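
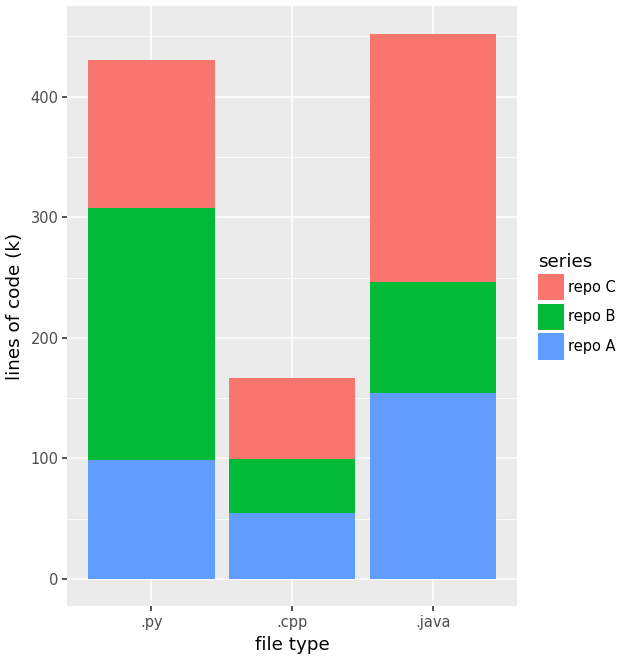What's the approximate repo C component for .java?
≈ 200

repo C top ≈ 450, bottom ≈ 250; segment ≈ 200.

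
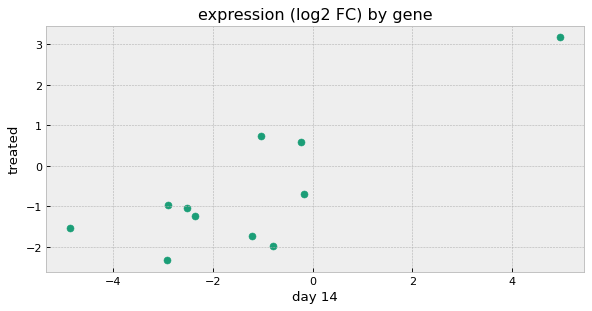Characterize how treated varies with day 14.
Points are positively correlated; strong (|r| ≈ 0.8).

positive, strong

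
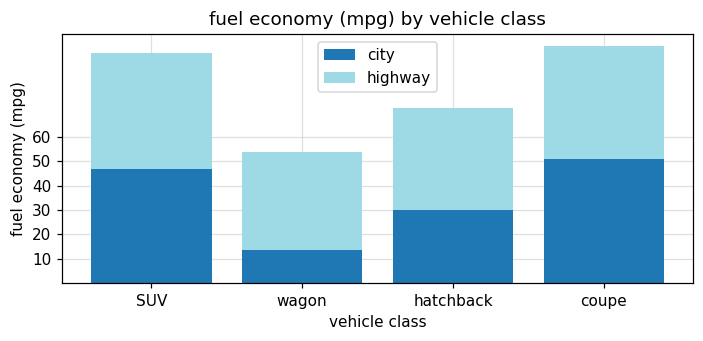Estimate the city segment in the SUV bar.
city top ≈ 50, bottom ≈ 0; segment ≈ 50.

≈ 50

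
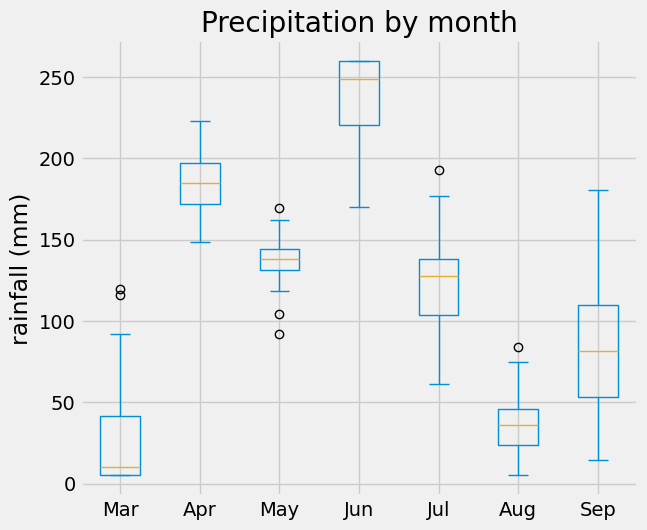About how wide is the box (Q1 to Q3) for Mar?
≈ 40

Q3 ≈ 40, Q1 ≈ 0; IQR ≈ 40.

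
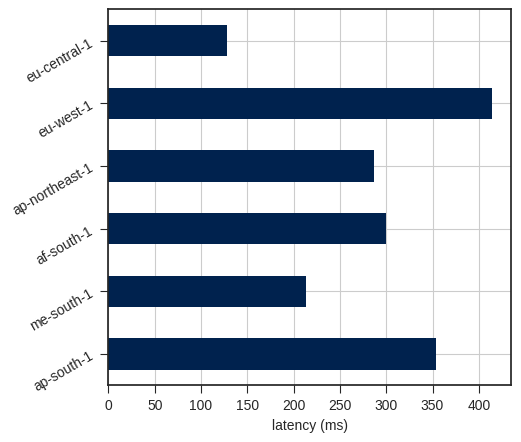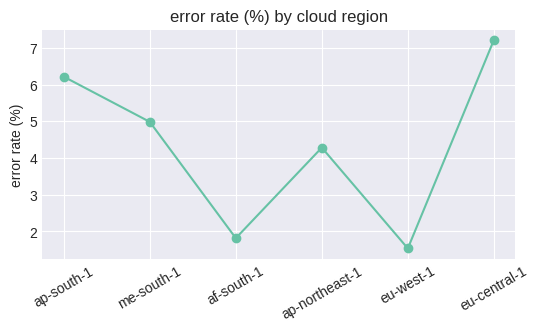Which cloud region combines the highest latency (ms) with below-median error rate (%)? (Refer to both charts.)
eu-west-1

Chart 2 median error rate (%) ≈ 5; below-median cloud regions: af-south-1, ap-northeast-1, eu-west-1. Among those, eu-west-1 has the highest latency (ms) (≈ 400).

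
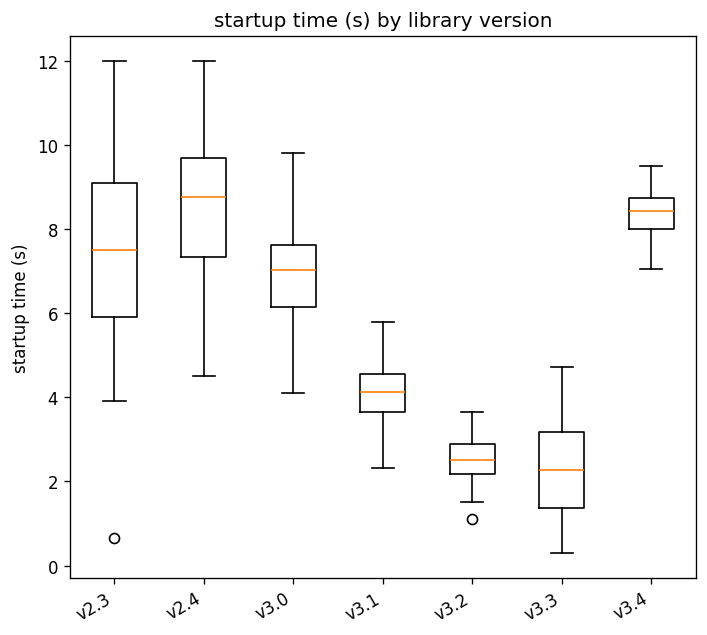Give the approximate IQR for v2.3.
≈ 3

Q3 ≈ 9, Q1 ≈ 6; IQR ≈ 3.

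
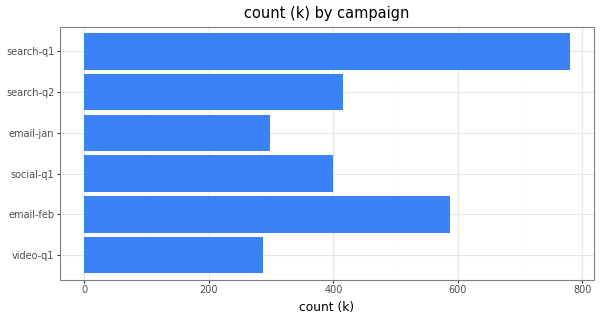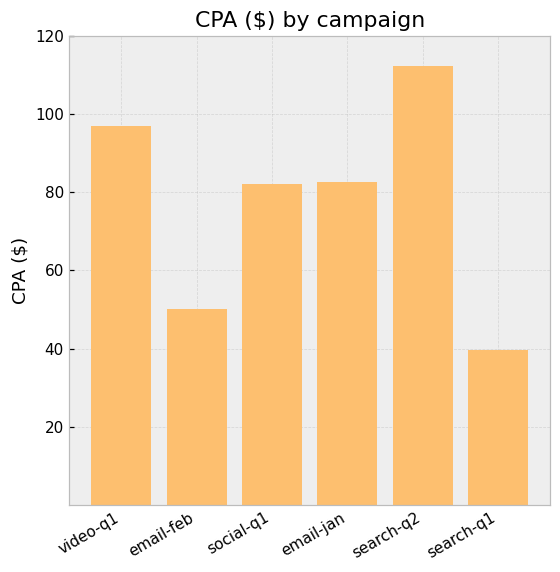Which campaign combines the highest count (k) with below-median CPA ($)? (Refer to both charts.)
Chart 2 median CPA ($) ≈ 80; below-median campaigns: email-feb, social-q1, search-q1. Among those, search-q1 has the highest count (k) (≈ 800).

search-q1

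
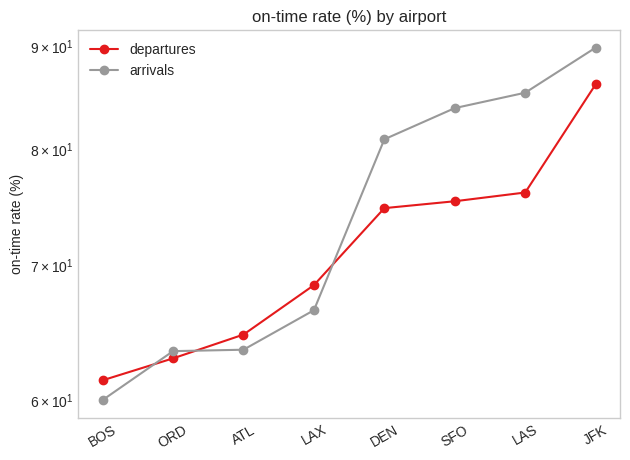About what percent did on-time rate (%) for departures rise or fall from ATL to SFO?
ATL ≈ 65, SFO ≈ 75; (75 − 65) / 65 ≈ +15.4%.

≈ +15.4%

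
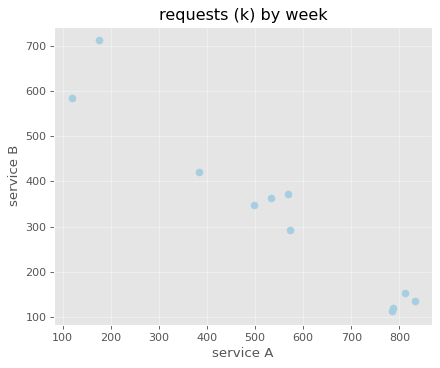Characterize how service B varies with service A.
negative, strong

Points are negatively correlated; strong (|r| ≈ 1.0).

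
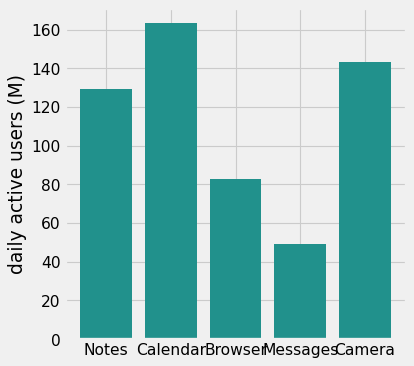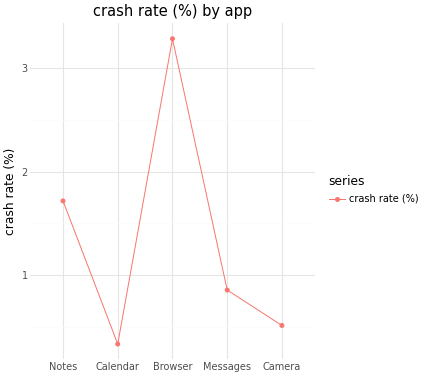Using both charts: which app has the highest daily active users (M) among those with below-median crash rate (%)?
Calendar

Chart 2 median crash rate (%) ≈ 1; below-median apps: Calendar, Camera. Among those, Calendar has the highest daily active users (M) (≈ 160).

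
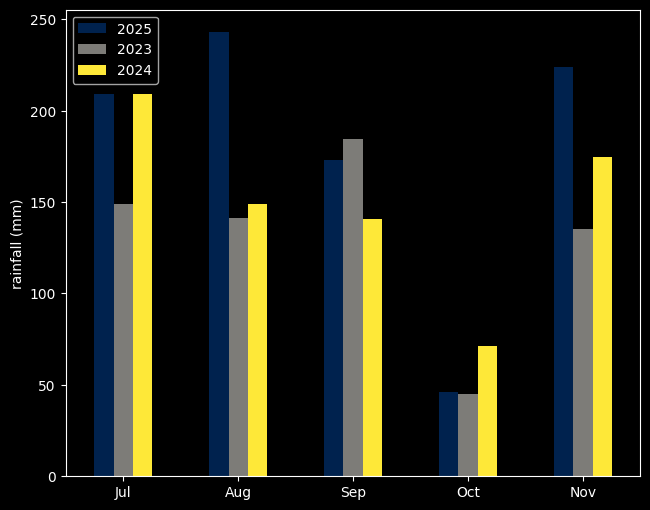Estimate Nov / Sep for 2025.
≈ 1.29×

Nov ≈ 225, Sep ≈ 175; 225/175 ≈ 1.29.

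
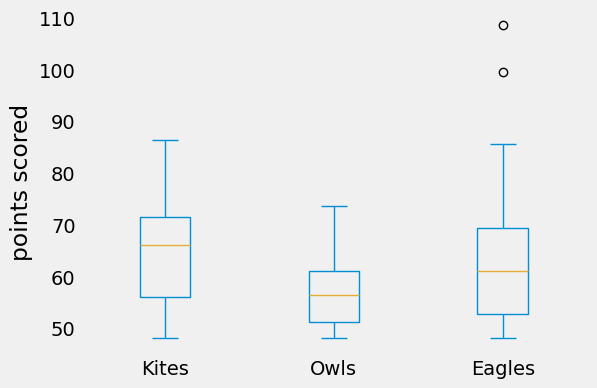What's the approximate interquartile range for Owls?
≈ 10

Q3 ≈ 61, Q1 ≈ 51; IQR ≈ 10.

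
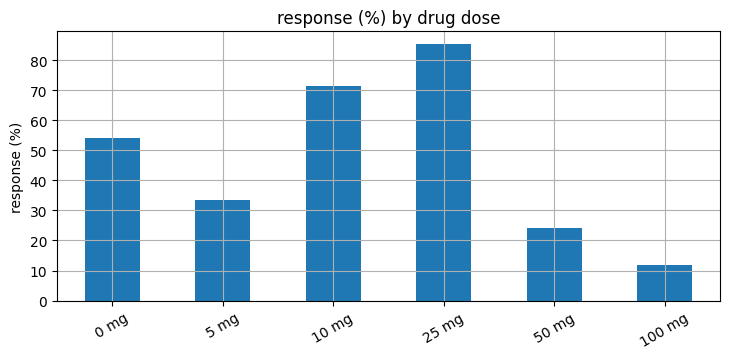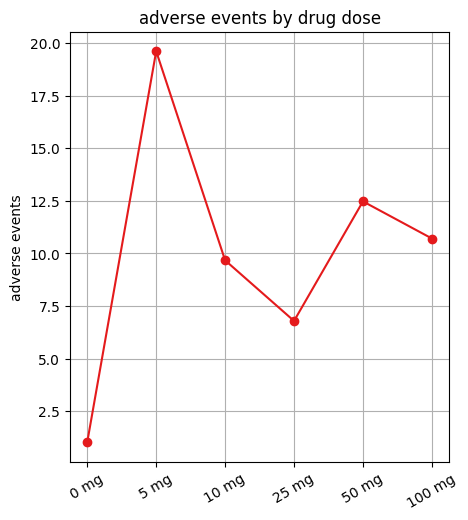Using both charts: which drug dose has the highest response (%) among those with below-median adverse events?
Chart 2 median adverse events ≈ 10; below-median drug doses: 0 mg, 10 mg, 25 mg. Among those, 25 mg has the highest response (%) (≈ 90).

25 mg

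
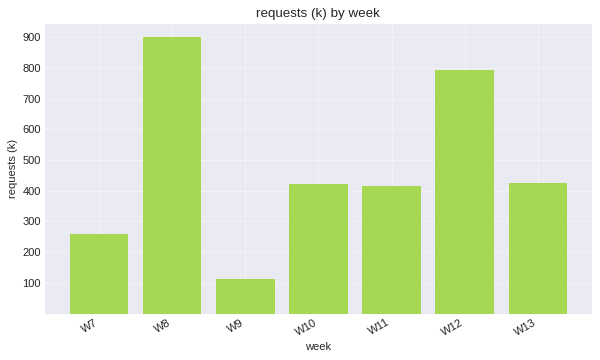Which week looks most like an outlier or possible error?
W8 ≈ 900; the rest sit between ≈ 100 and ≈ 800.

W8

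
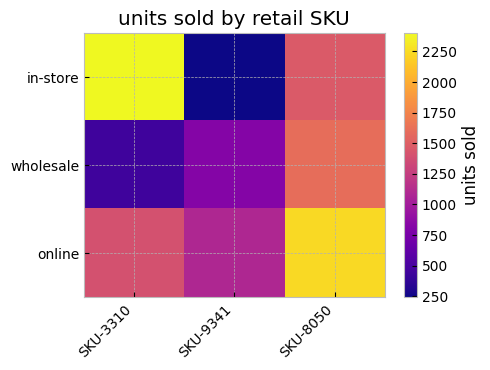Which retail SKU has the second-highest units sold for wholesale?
SKU-9341

Top 3 for wholesale: SKU-8050 ≈ 1600, SKU-9341 ≈ 800, SKU-3310 ≈ 400.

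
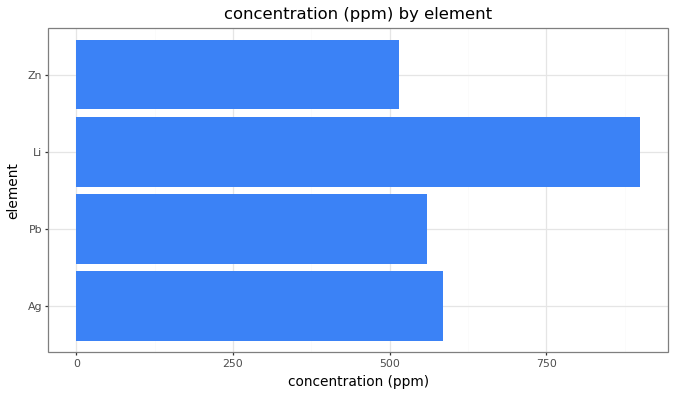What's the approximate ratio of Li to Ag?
Li ≈ 900, Ag ≈ 600; 900/600 ≈ 1.5.

≈ 1.5×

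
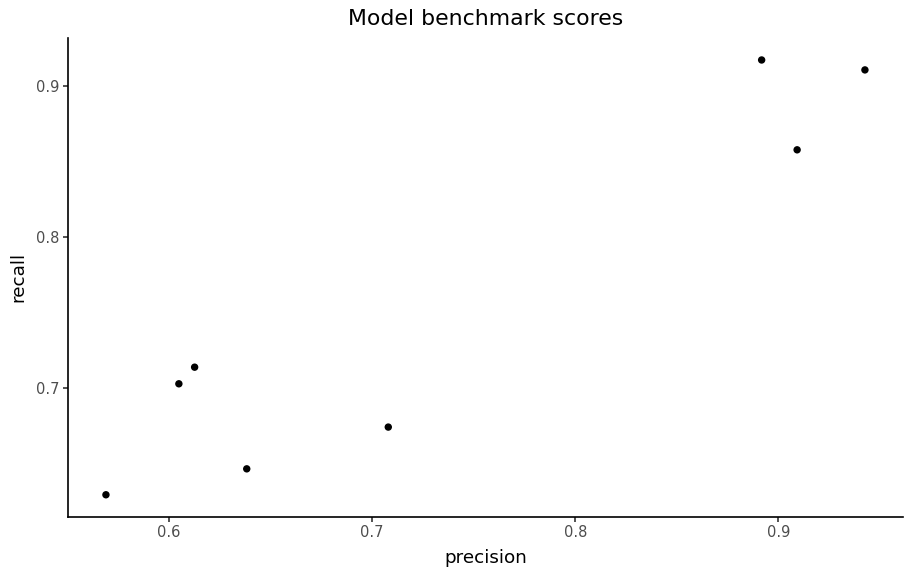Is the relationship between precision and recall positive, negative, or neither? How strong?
Points are positively correlated; strong (|r| ≈ 0.9).

positive, strong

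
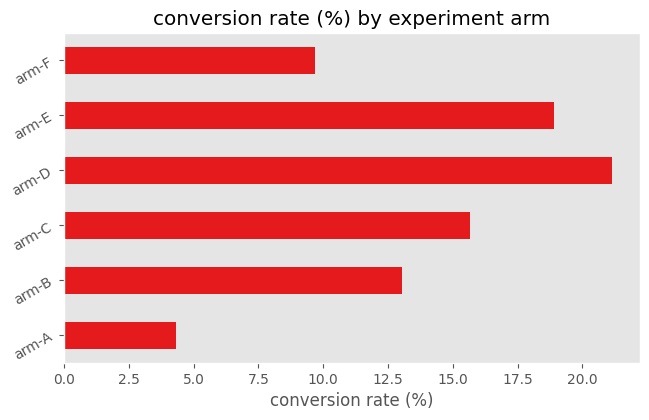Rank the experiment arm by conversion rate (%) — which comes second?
arm-E

Top 3: arm-D ≈ 22, arm-E ≈ 18, arm-C ≈ 16.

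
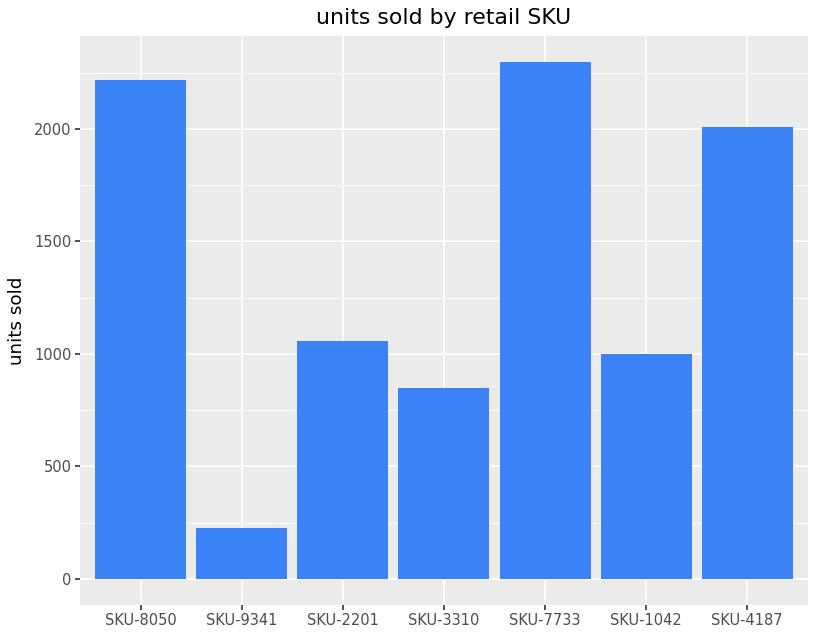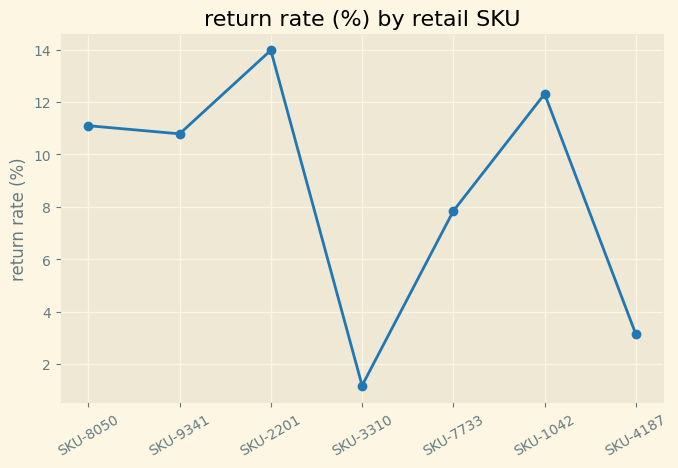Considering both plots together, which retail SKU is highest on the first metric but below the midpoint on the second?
SKU-7733

Chart 2 median return rate (%) ≈ 10; below-median retail SKUs: SKU-3310, SKU-7733, SKU-4187. Among those, SKU-7733 has the highest units sold (≈ 2500).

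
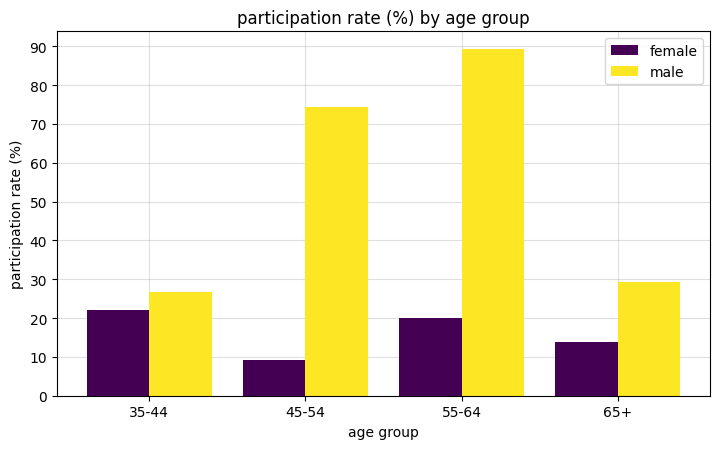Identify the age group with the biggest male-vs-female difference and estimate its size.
55-64: male ≈ 90, female ≈ 20 → gap ≈ 70. Next-largest (45-54) is only ≈ 60.

55-64, ≈ 70 %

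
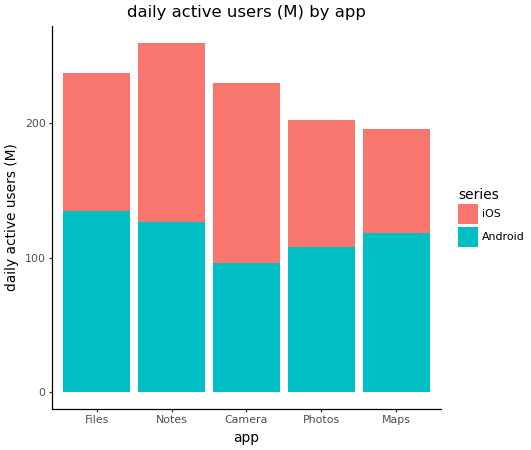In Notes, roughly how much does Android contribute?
Android top ≈ 125, bottom ≈ 0; segment ≈ 125.

≈ 125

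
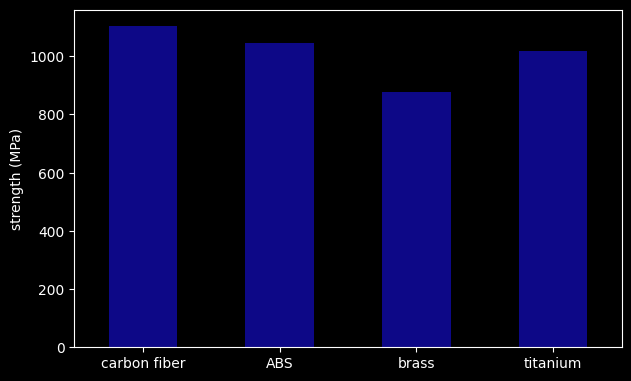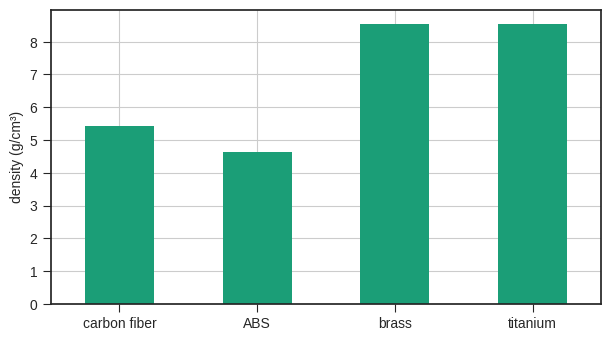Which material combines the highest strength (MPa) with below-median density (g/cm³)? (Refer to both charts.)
Chart 2 median density (g/cm³) ≈ 7; below-median materials: carbon fiber, ABS. Among those, carbon fiber has the highest strength (MPa) (≈ 1200).

carbon fiber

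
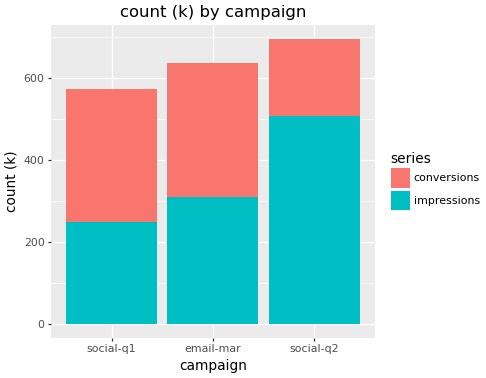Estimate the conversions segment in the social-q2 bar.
≈ 200

conversions top ≈ 700, bottom ≈ 500; segment ≈ 200.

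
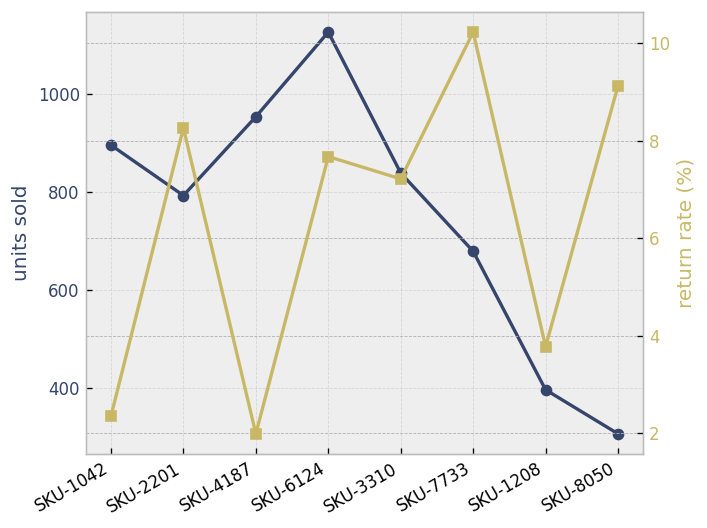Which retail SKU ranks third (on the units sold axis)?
SKU-1042

Top 4 (on the units sold axis): SKU-6124 ≈ 1100, SKU-4187 ≈ 1000, SKU-1042 ≈ 900, SKU-3310 ≈ 800.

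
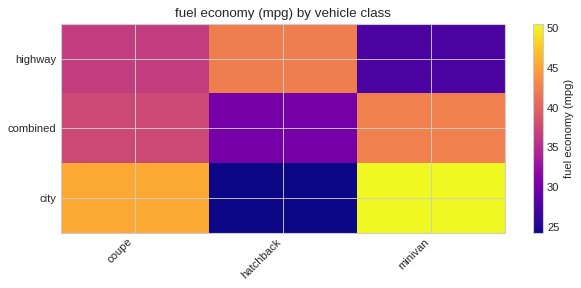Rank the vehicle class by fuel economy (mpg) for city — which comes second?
Top 3 for city: minivan ≈ 50, coupe ≈ 45, hatchback ≈ 25.

coupe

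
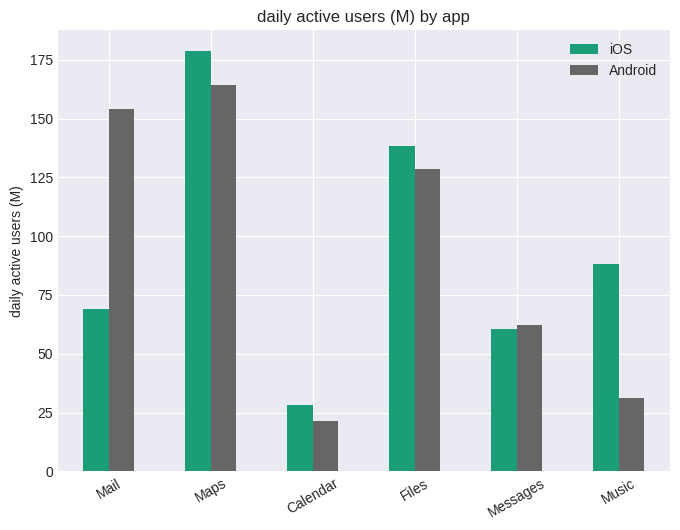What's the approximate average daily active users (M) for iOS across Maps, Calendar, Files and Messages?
≈ 100

(180 + 20 + 140 + 60) / 4 ≈ 100.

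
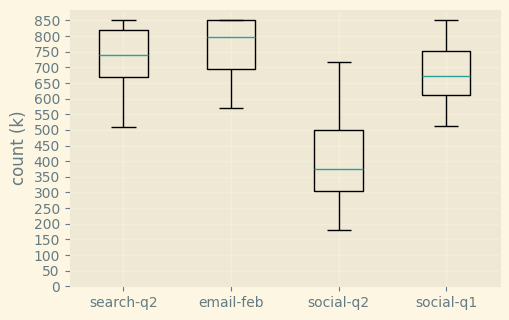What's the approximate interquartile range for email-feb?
≈ 150

Q3 ≈ 850, Q1 ≈ 700; IQR ≈ 150.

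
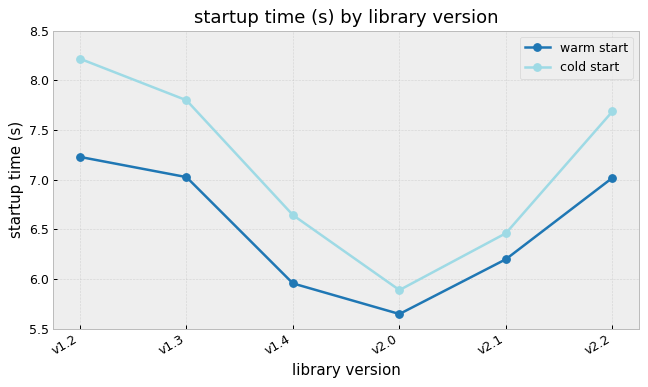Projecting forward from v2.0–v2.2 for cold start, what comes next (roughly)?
Last three: 6.0, 6.5, 7.5 → slope ≈ 0.75/step → next ≈ 8.25.

≈ 8.25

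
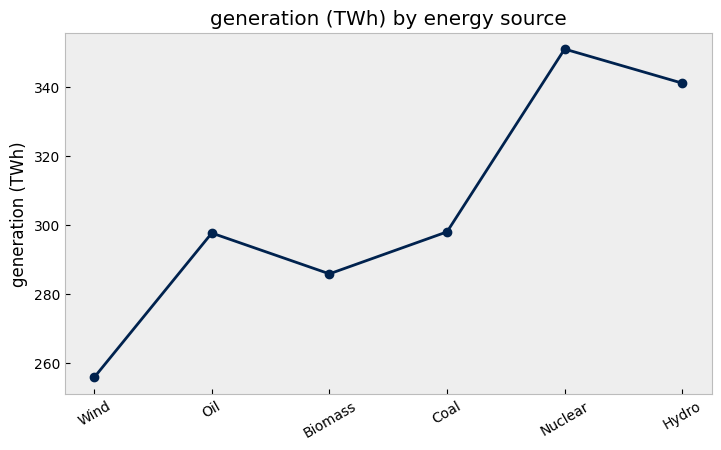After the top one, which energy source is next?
Hydro

Top 3: Nuclear ≈ 350, Hydro ≈ 340, Coal ≈ 300.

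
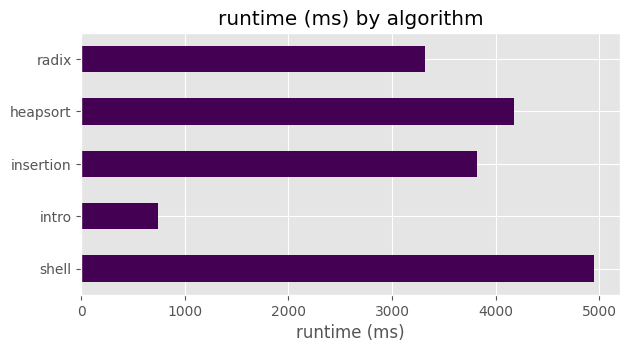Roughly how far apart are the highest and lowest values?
≈ 4500

Max shell ≈ 5000, min intro ≈ 500; range ≈ 4500.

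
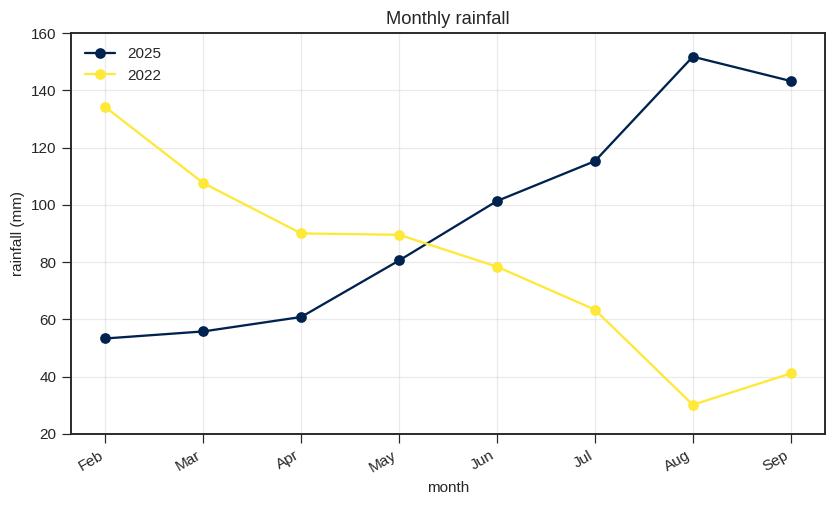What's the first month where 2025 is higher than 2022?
Jun

May: 2025 ≈ 80 vs 2022 ≈ 80 (not yet); Jun: 2025 ≈ 100 vs 2022 ≈ 80 (first crossover).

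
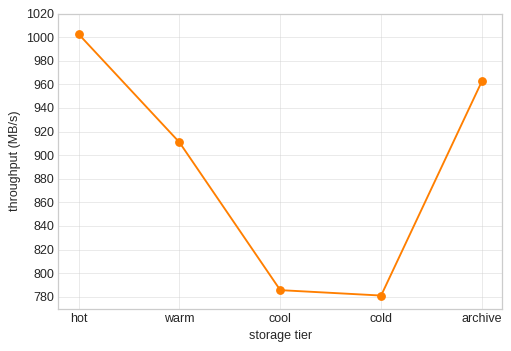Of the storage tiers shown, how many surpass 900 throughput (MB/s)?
Above 900: hot, warm, archive.

3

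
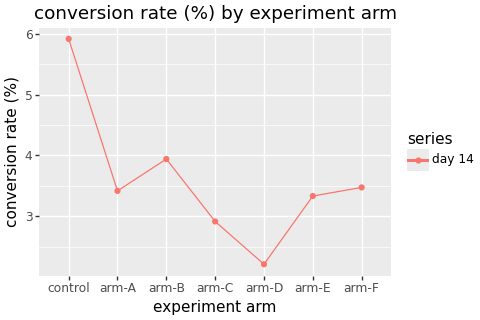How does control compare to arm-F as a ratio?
≈ 1.71×

control ≈ 6.0, arm-F ≈ 3.5; 6.0/3.5 ≈ 1.71.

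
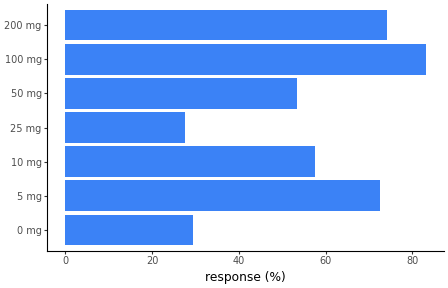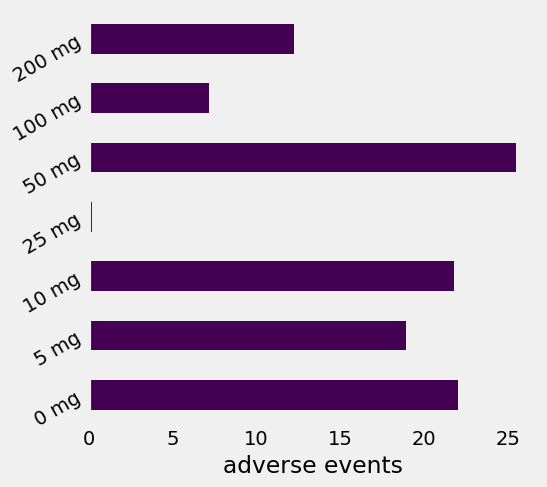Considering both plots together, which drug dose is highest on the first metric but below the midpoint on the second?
100 mg

Chart 2 median adverse events ≈ 20; below-median drug doses: 25 mg, 100 mg, 200 mg. Among those, 100 mg has the highest response (%) (≈ 80).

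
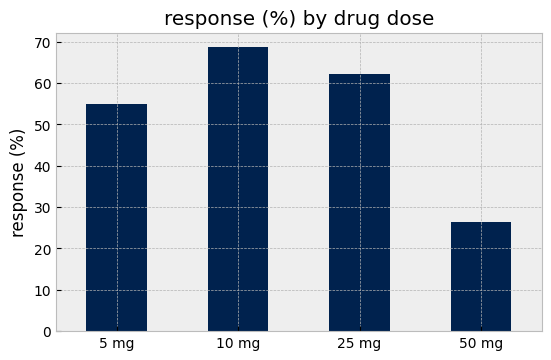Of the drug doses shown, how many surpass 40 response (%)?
Above 40: 5 mg, 10 mg, 25 mg.

3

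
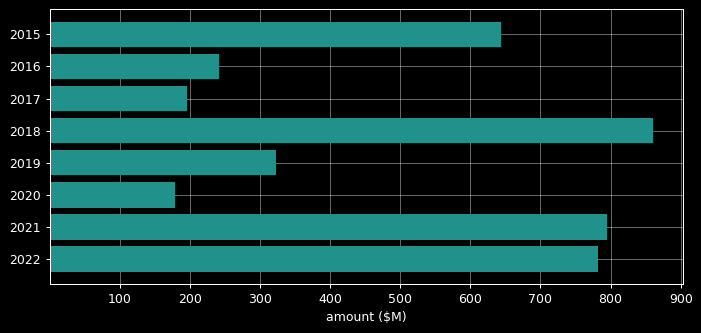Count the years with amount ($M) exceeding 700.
3

Above 700: 2018, 2021, 2022.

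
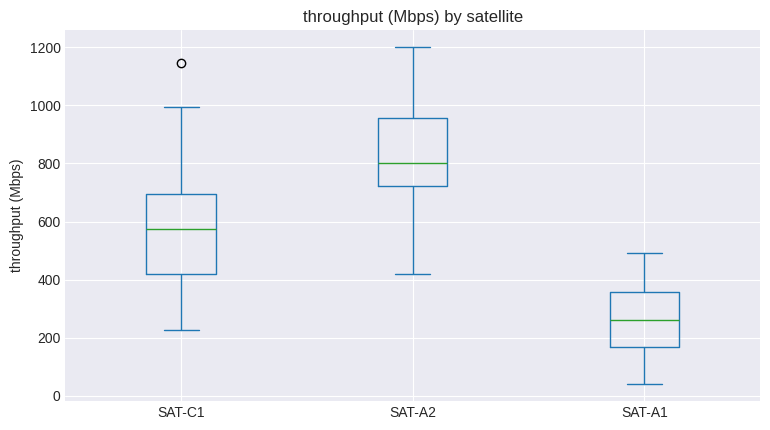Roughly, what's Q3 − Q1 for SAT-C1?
Q3 ≈ 700, Q1 ≈ 400; IQR ≈ 300.

≈ 300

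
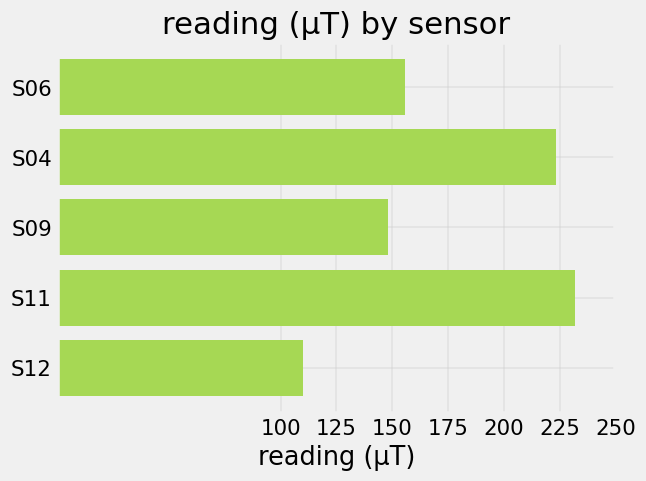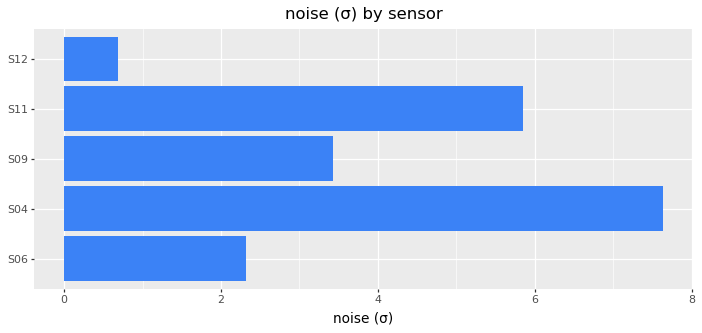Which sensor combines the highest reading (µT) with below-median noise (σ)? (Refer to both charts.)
S06

Chart 2 median noise (σ) ≈ 3; below-median sensors: S06, S12. Among those, S06 has the highest reading (µT) (≈ 150).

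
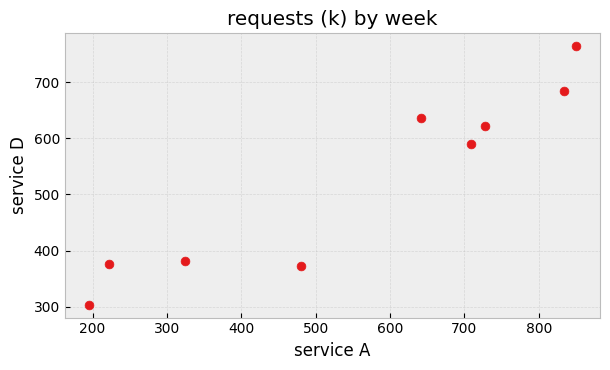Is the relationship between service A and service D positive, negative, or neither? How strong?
Points are positively correlated; strong (|r| ≈ 0.9).

positive, strong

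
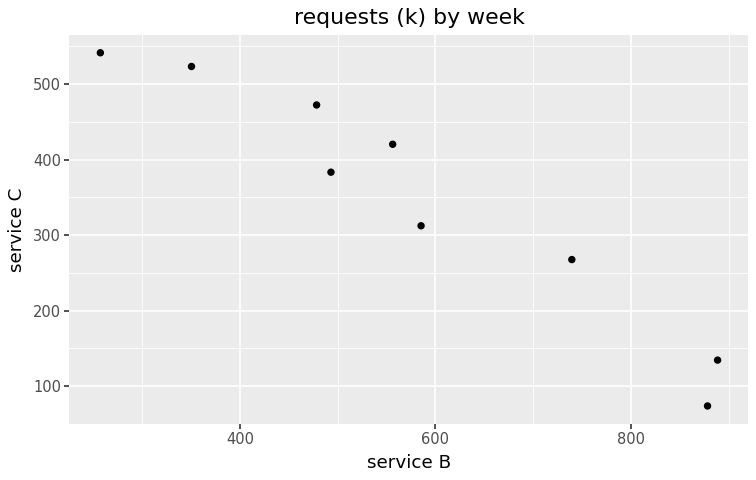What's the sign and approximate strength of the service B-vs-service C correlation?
negative, strong

Points are negatively correlated; strong (|r| ≈ 1.0).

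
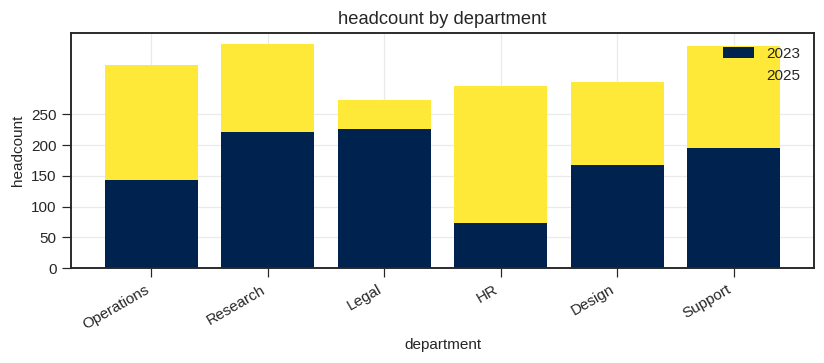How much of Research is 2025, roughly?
≈ 150

2025 top ≈ 350, bottom ≈ 200; segment ≈ 150.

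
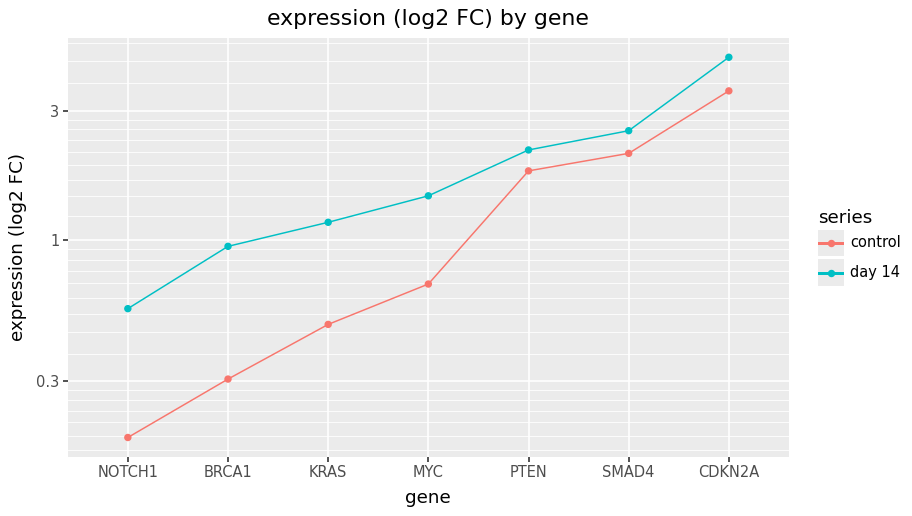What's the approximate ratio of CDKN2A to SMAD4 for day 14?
≈ 1.8×

CDKN2A ≈ 4.5, SMAD4 ≈ 2.5; 4.5/2.5 ≈ 1.8.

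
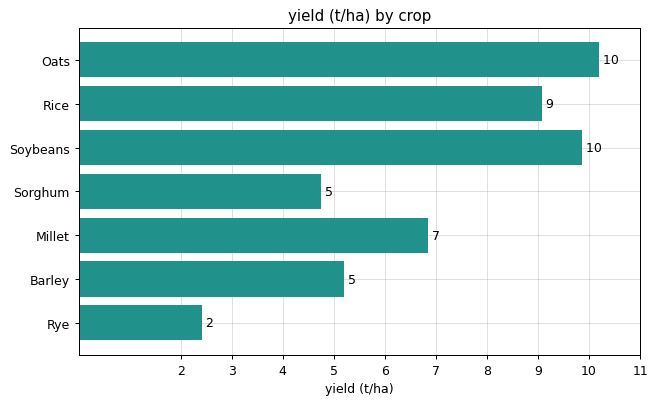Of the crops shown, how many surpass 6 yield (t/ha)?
Above 6: Oats, Rice, Soybeans, Millet.

4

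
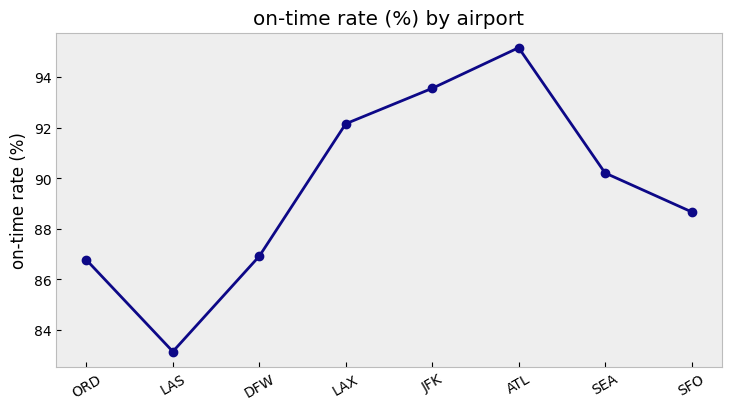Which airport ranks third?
Top 4: ATL ≈ 96, JFK ≈ 94, LAX ≈ 92, SEA ≈ 90.

LAX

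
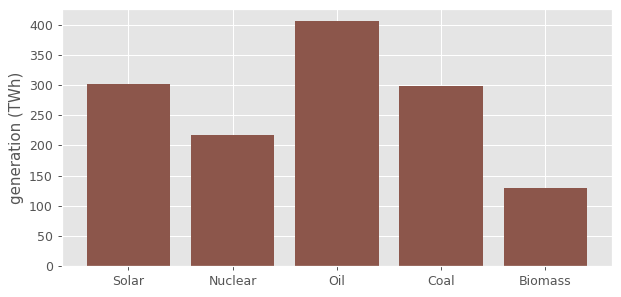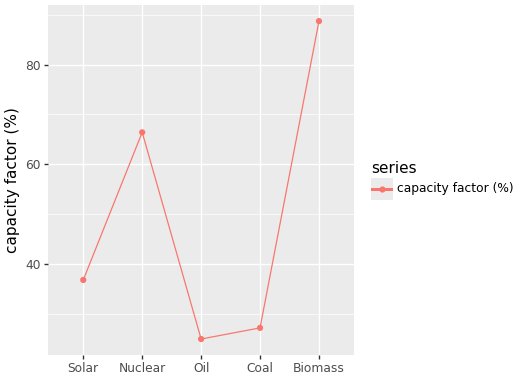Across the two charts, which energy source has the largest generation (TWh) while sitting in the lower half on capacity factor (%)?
Chart 2 median capacity factor (%) ≈ 40; below-median energy sources: Oil, Coal. Among those, Oil has the highest generation (TWh) (≈ 400).

Oil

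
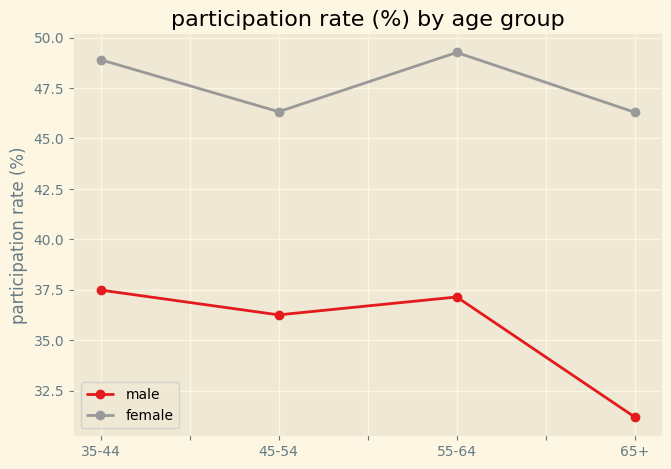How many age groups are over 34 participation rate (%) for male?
Above 34: 35-44, 45-54, 55-64.

3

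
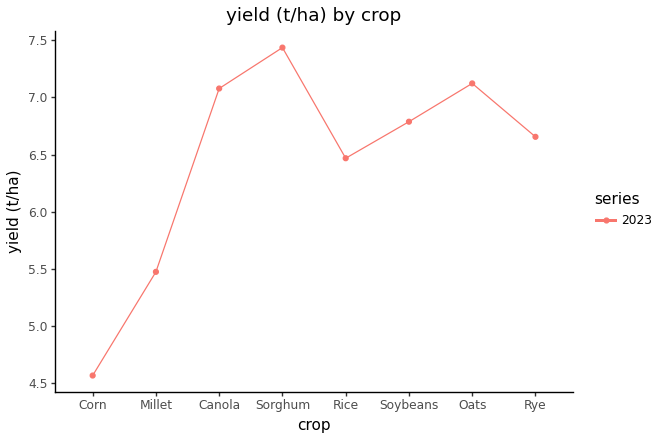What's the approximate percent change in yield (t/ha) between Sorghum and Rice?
Sorghum ≈ 7.5, Rice ≈ 6.5; (6.5 − 7.5) / 7.5 ≈ -13.3%.

≈ -13.3%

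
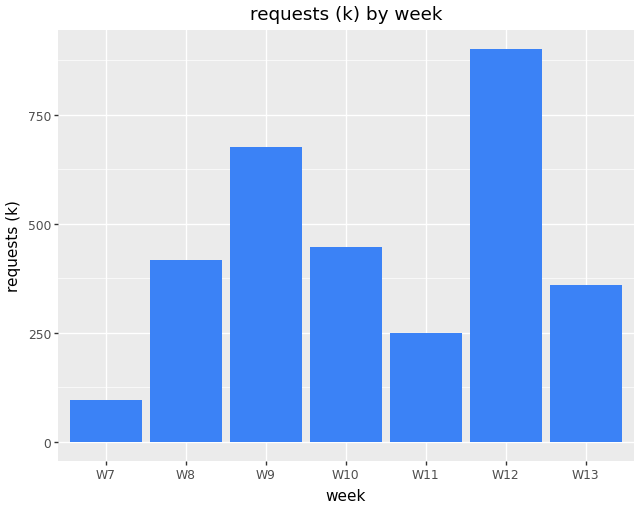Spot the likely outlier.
W12 ≈ 900; the rest sit between ≈ 100 and ≈ 700.

W12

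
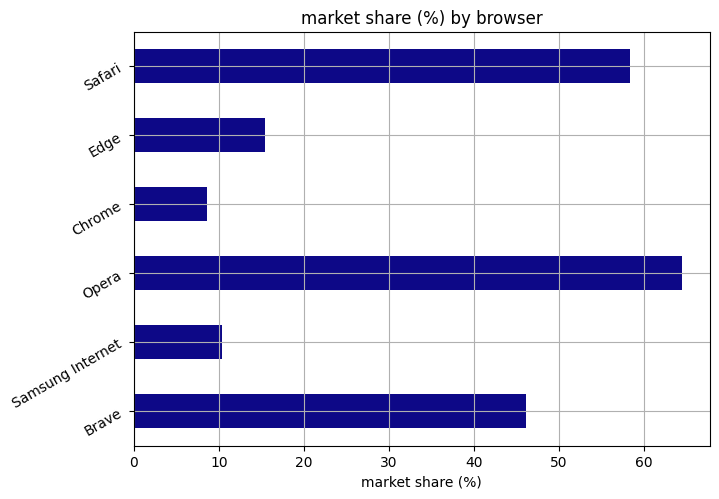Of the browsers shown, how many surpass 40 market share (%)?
3

Above 40: Brave, Opera, Safari.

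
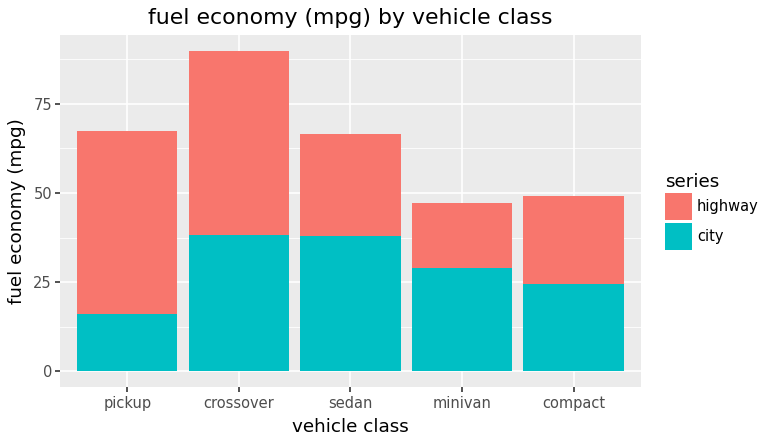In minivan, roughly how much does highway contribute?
≈ 20

highway top ≈ 50, bottom ≈ 30; segment ≈ 20.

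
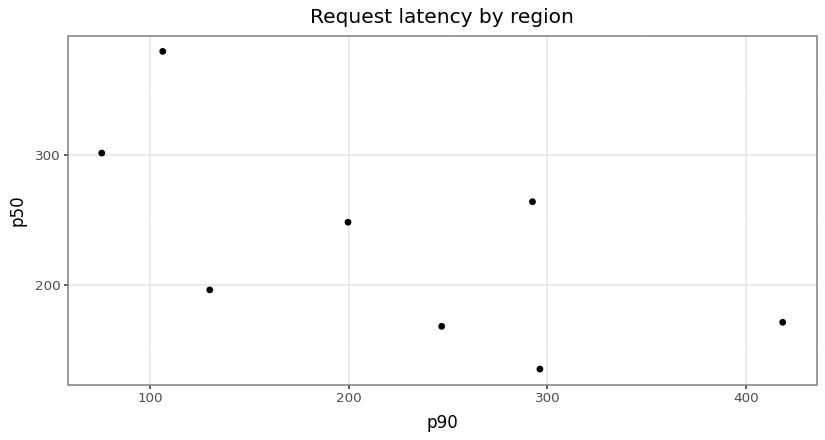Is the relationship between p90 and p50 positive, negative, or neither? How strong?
negative, moderate

Points are negatively correlated; moderate (|r| ≈ 0.6).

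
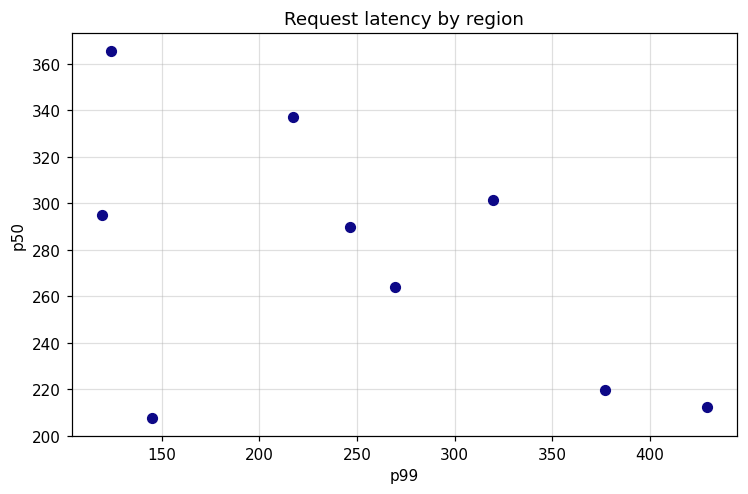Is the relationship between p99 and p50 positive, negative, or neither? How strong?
Points are negatively correlated; moderate (|r| ≈ 0.5).

negative, moderate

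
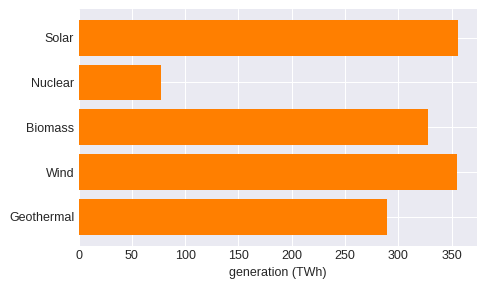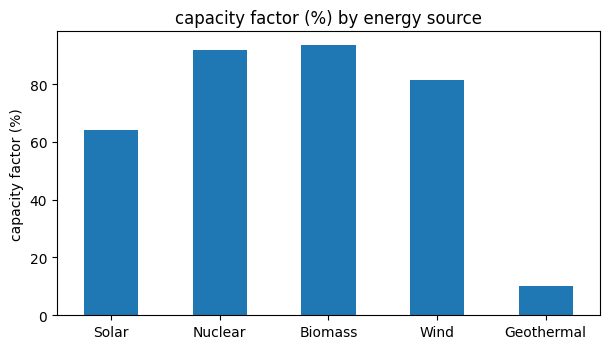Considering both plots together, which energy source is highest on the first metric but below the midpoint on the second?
Chart 2 median capacity factor (%) ≈ 80; below-median energy sources: Solar, Geothermal. Among those, Solar has the highest generation (TWh) (≈ 350).

Solar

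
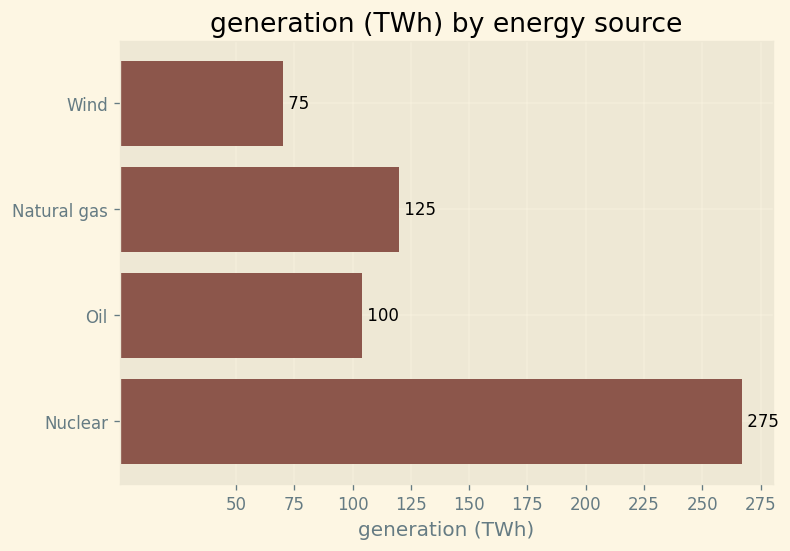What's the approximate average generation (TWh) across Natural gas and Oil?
≈ 112

(125 + 100) / 2 ≈ 112.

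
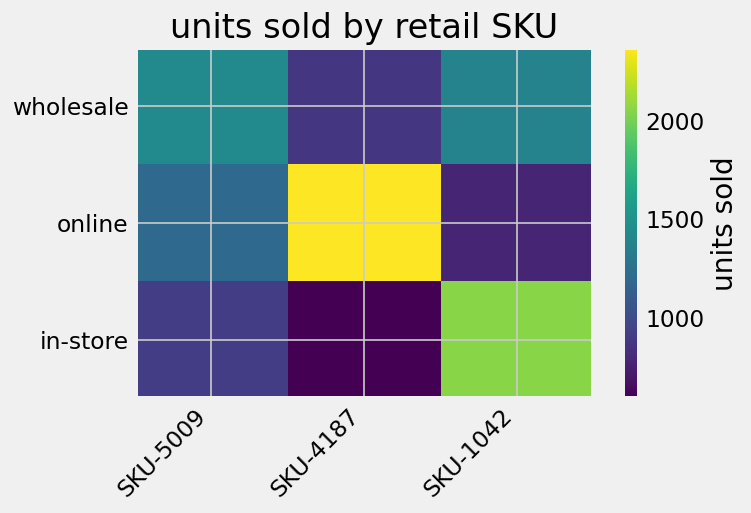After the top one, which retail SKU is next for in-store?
Top 3 for in-store: SKU-1042 ≈ 2000, SKU-5009 ≈ 1000, SKU-4187 ≈ 600.

SKU-5009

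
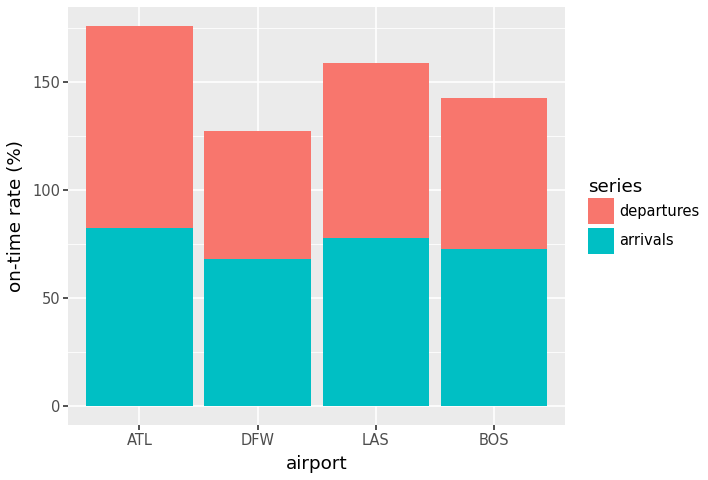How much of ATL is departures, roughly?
≈ 100

departures top ≈ 180, bottom ≈ 80; segment ≈ 100.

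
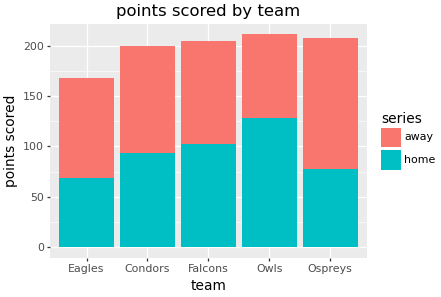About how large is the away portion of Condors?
away top ≈ 200, bottom ≈ 100; segment ≈ 100.

≈ 100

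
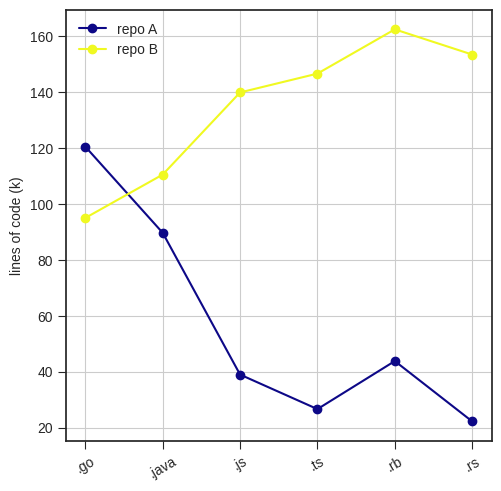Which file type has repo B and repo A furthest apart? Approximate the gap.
.rs: repo B ≈ 160, repo A ≈ 20 → gap ≈ 140. Next-largest (.ts) is only ≈ 120.

.rs, ≈ 140 k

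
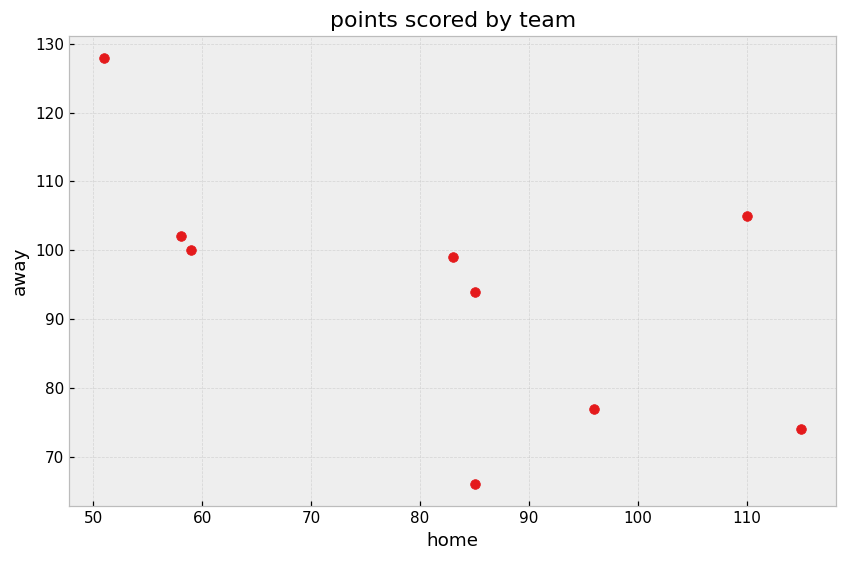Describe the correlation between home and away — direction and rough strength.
negative, moderate

Points are negatively correlated; moderate (|r| ≈ 0.6).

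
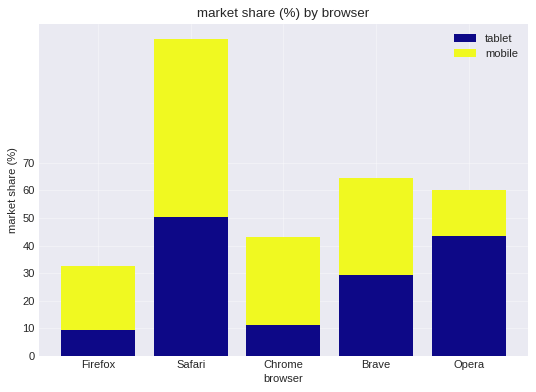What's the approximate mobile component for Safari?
mobile top ≈ 110, bottom ≈ 50; segment ≈ 60.

≈ 60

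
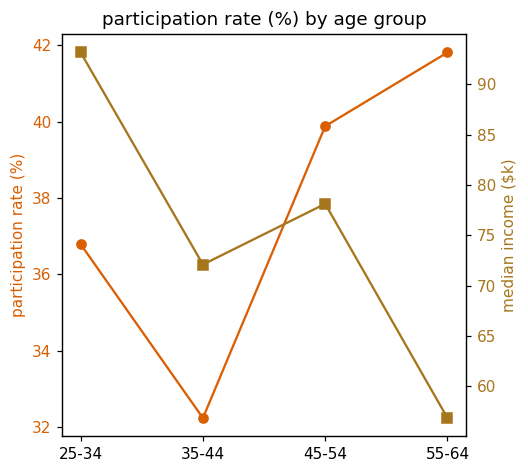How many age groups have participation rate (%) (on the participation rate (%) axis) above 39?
Above 39: 45-54, 55-64.

2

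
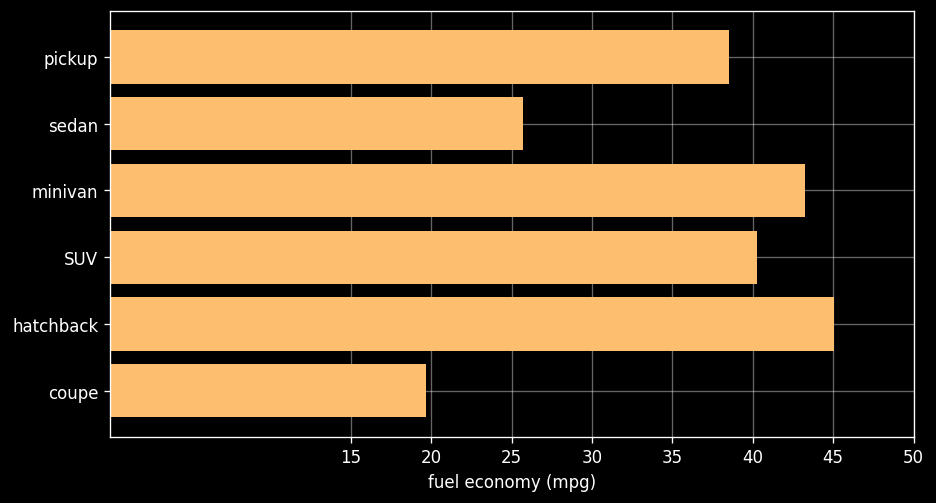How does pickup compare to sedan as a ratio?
pickup ≈ 40, sedan ≈ 25; 40/25 ≈ 1.6.

≈ 1.6×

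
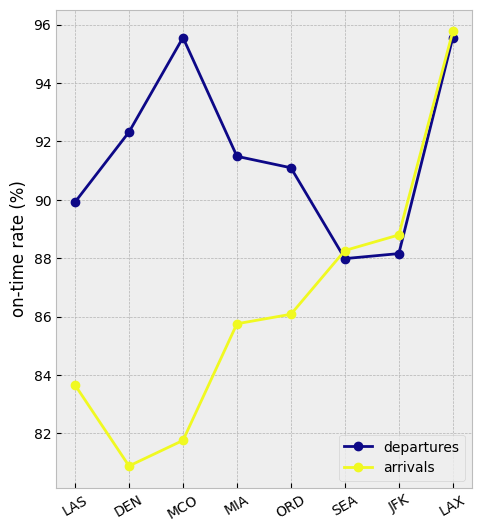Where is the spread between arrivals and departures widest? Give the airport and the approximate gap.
MCO, ≈ 14 %

MCO: arrivals ≈ 82, departures ≈ 96 → gap ≈ 14. Next-largest (DEN) is only ≈ 12.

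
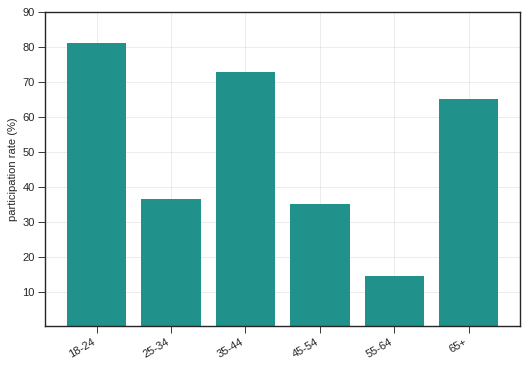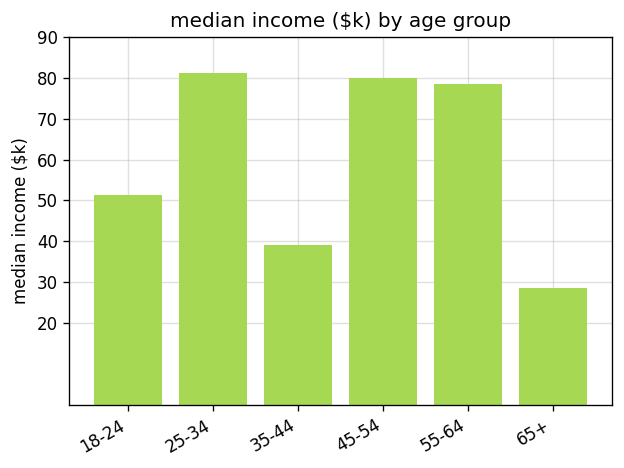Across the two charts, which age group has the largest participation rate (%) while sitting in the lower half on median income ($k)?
Chart 2 median median income ($k) ≈ 60; below-median age groups: 18-24, 35-44, 65+. Among those, 18-24 has the highest participation rate (%) (≈ 80).

18-24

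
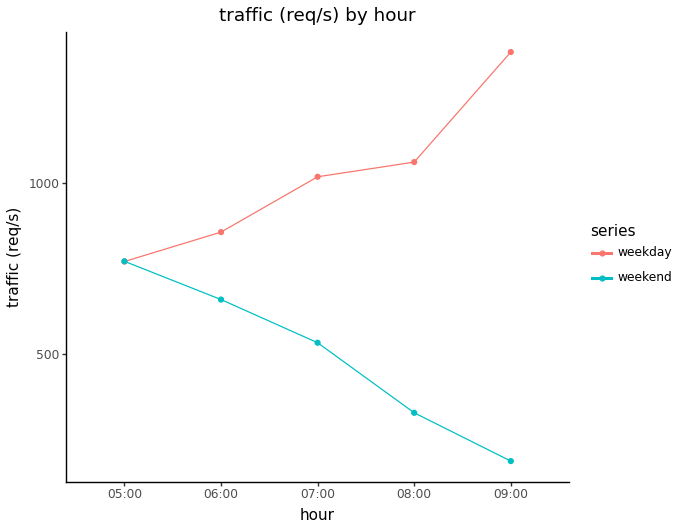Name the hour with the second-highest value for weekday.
08:00

Top 3 for weekday: 09:00 ≈ 1400, 08:00 ≈ 1100, 07:00 ≈ 1000.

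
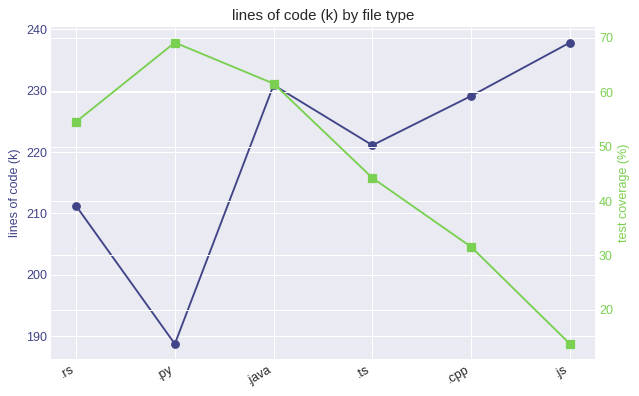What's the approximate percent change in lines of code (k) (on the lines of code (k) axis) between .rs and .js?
≈ +14.3%

.rs ≈ 210, .js ≈ 240; (240 − 210) / 210 ≈ +14.3%.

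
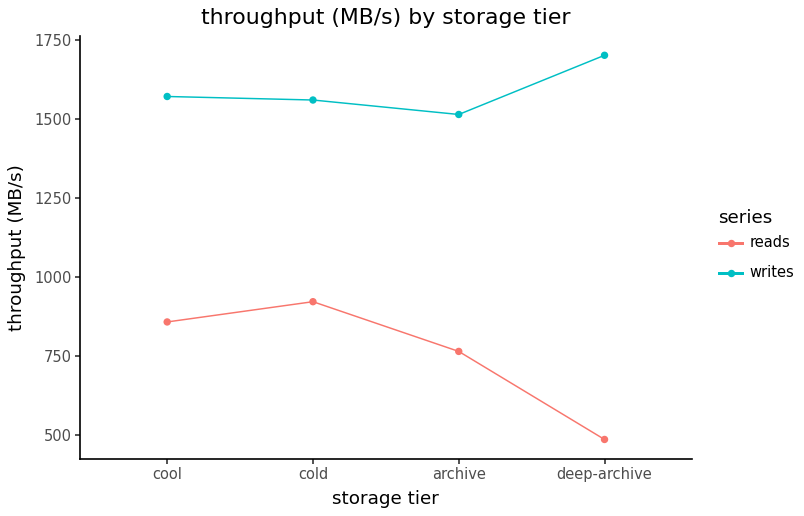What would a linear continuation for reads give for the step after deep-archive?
≈ 100

Last three: 1000, 800, 400 → slope ≈ -300/step → next ≈ 100.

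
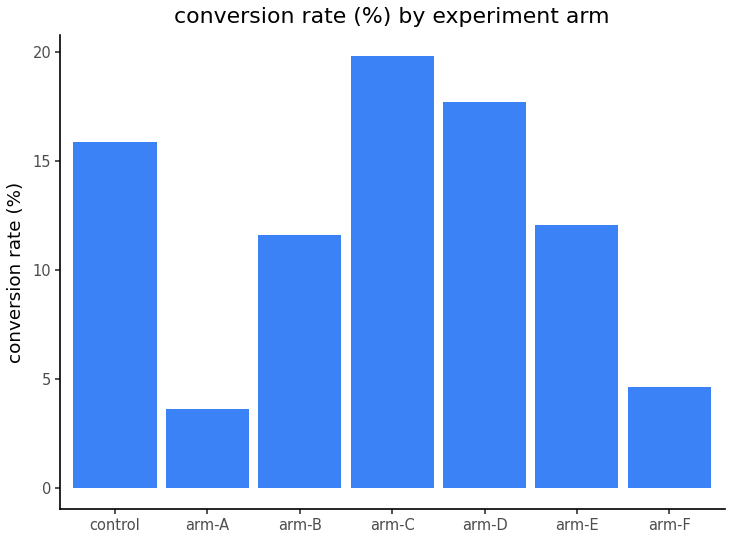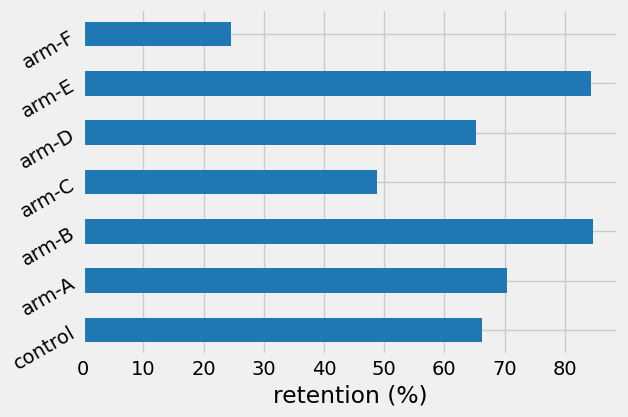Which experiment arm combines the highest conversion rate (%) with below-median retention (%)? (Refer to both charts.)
Chart 2 median retention (%) ≈ 70; below-median experiment arms: arm-C, arm-D, arm-F. Among those, arm-C has the highest conversion rate (%) (≈ 20).

arm-C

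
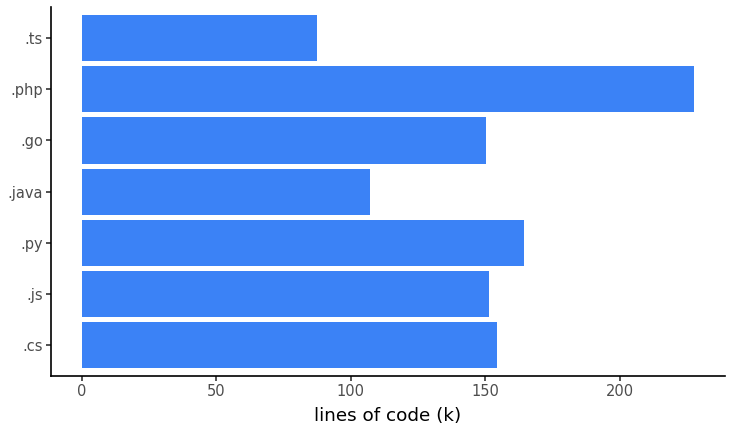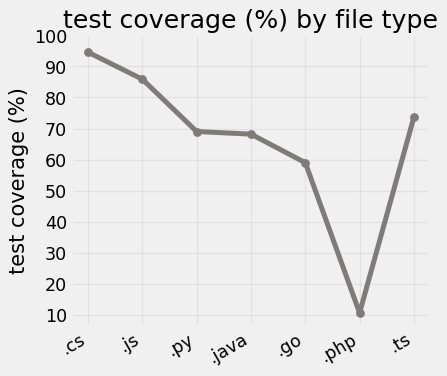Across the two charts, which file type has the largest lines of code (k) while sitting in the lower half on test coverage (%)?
.php

Chart 2 median test coverage (%) ≈ 70; below-median file types: .java, .go, .php. Among those, .php has the highest lines of code (k) (≈ 225).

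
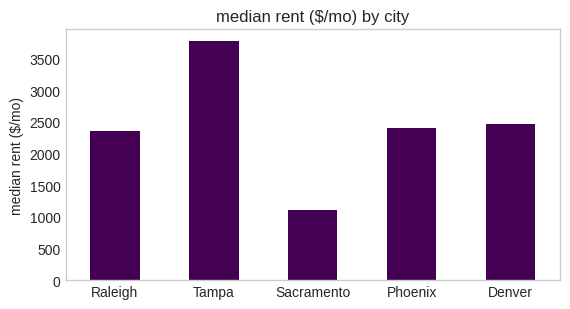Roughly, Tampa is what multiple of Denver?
≈ 1.6×

Tampa ≈ 4000, Denver ≈ 2500; 4000/2500 ≈ 1.6.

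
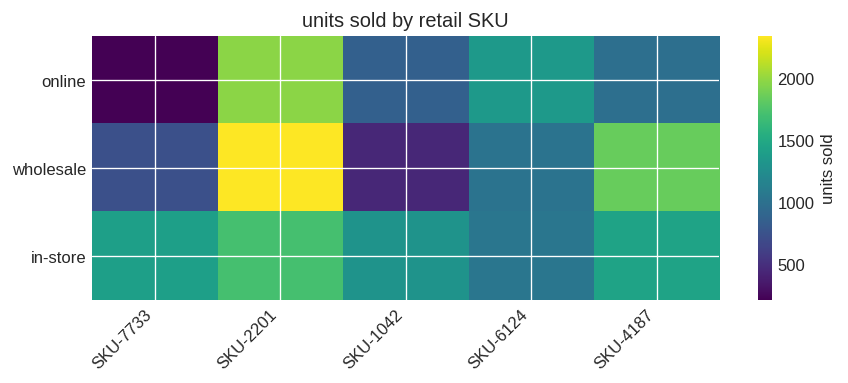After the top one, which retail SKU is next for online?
SKU-6124

Top 3 for online: SKU-2201 ≈ 2000, SKU-6124 ≈ 1400, SKU-4187 ≈ 1000.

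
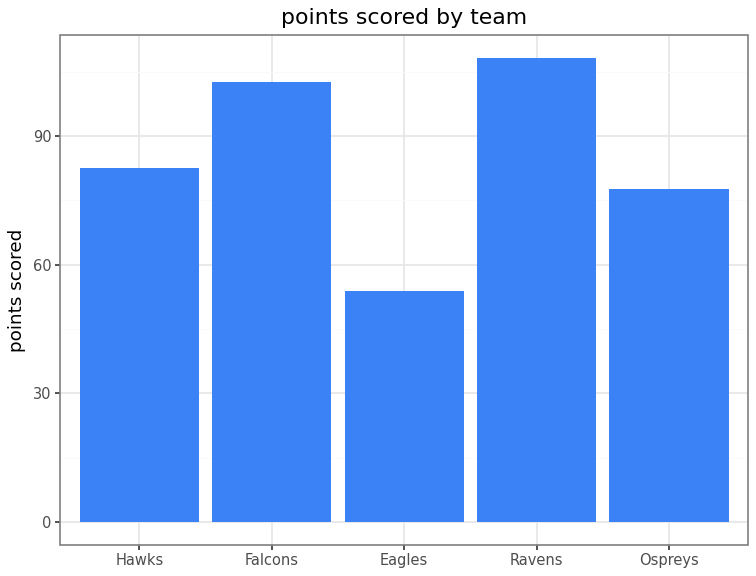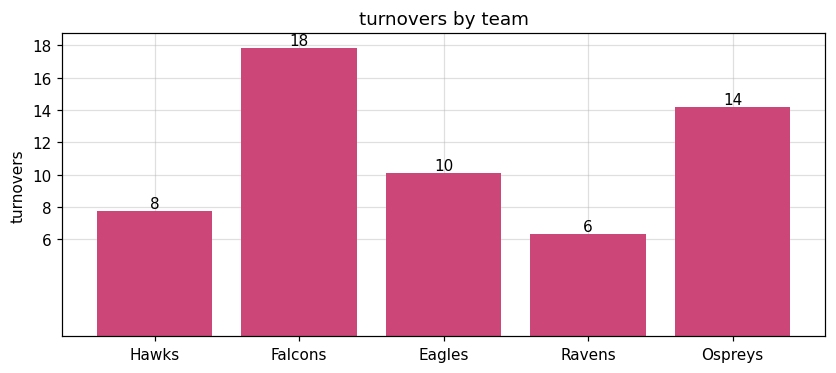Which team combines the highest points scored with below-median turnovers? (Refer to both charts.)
Ravens

Chart 2 median turnovers ≈ 10; below-median teams: Hawks, Ravens. Among those, Ravens has the highest points scored (≈ 110).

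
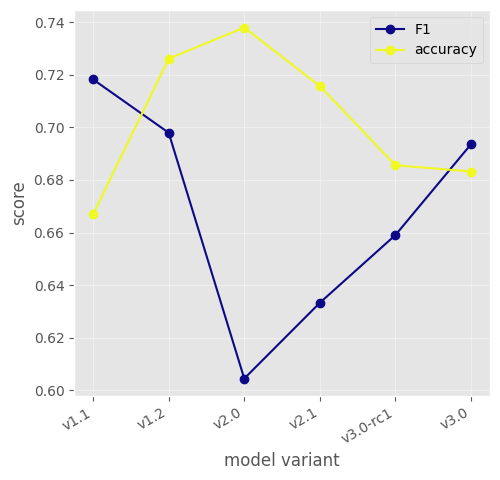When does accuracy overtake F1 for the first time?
v1.2

v1.1: accuracy ≈ 0.66 vs F1 ≈ 0.72 (not yet); v1.2: accuracy ≈ 0.72 vs F1 ≈ 0.70 (first crossover).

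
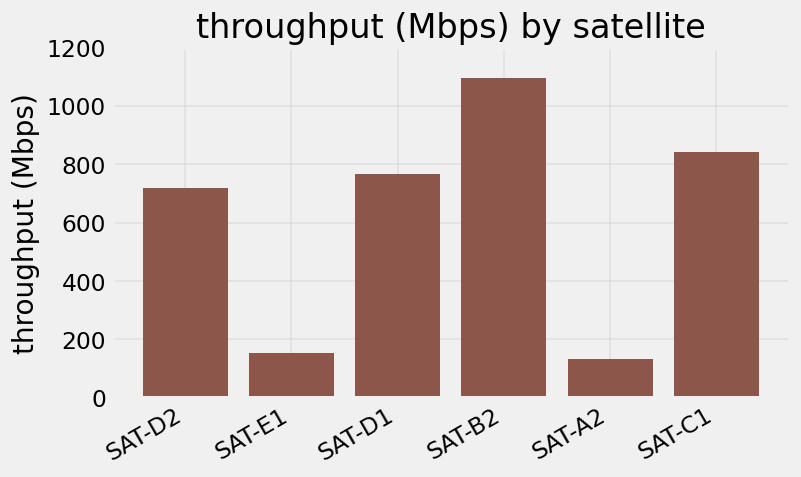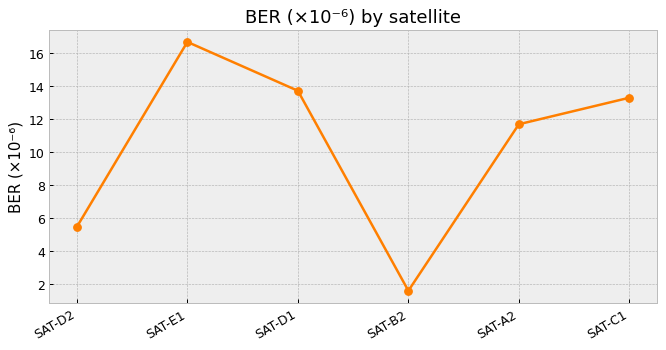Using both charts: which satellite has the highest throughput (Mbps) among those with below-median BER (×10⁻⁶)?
Chart 2 median BER (×10⁻⁶) ≈ 12; below-median satellites: SAT-D2, SAT-B2, SAT-A2. Among those, SAT-B2 has the highest throughput (Mbps) (≈ 1000).

SAT-B2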